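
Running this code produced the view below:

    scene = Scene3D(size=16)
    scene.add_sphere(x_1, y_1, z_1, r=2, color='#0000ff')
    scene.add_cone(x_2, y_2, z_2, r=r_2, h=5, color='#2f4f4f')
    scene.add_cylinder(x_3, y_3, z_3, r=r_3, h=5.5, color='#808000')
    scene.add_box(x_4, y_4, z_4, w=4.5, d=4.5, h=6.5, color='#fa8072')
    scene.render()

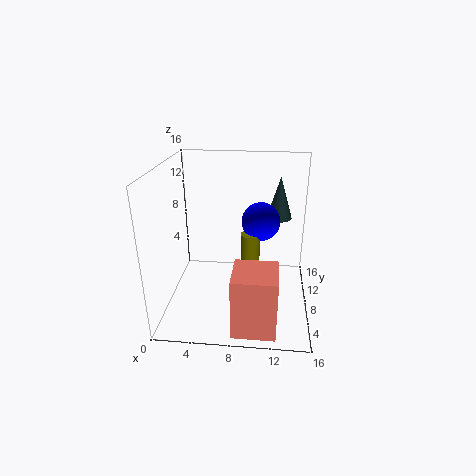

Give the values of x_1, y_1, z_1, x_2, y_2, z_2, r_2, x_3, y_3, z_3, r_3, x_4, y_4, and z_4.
x_1 = 10.5; y_1 = 7; z_1 = 10.5; x_2 = 12.5; y_2 = 12; z_2 = 9; r_2 = 1.5; x_3 = 9.5; y_3 = 6; z_3 = 4; r_3 = 1; x_4 = 8; y_4 = 0.5; z_4 = 0.5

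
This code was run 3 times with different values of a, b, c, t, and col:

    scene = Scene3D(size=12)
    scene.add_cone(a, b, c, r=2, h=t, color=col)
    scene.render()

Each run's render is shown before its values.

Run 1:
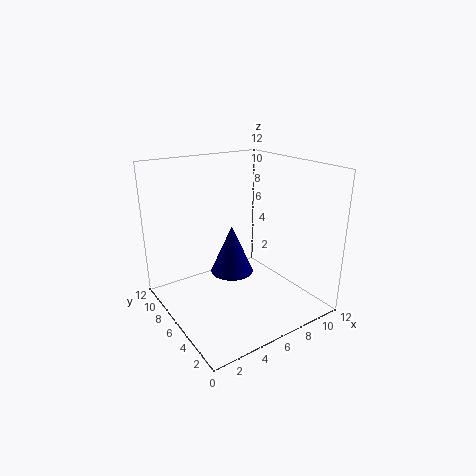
a = 7, b = 8.5, c = 1.5, t = 4.5, col = 'navy'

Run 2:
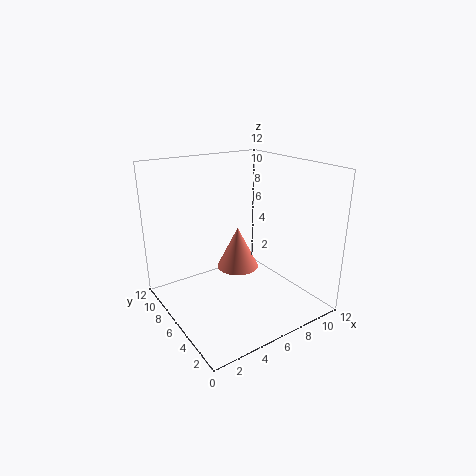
a = 8, b = 9, c = 1.5, t = 4, col = 'salmon'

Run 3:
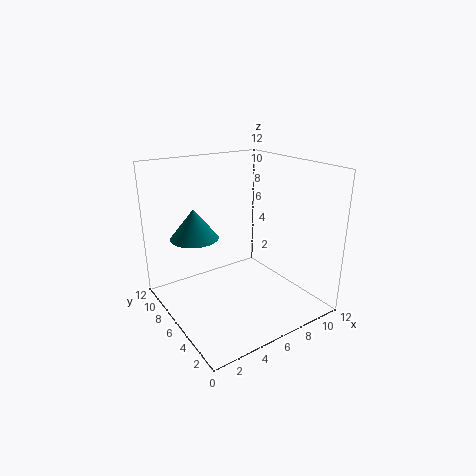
a = 3, b = 8, c = 6, t = 2.5, col = 'teal'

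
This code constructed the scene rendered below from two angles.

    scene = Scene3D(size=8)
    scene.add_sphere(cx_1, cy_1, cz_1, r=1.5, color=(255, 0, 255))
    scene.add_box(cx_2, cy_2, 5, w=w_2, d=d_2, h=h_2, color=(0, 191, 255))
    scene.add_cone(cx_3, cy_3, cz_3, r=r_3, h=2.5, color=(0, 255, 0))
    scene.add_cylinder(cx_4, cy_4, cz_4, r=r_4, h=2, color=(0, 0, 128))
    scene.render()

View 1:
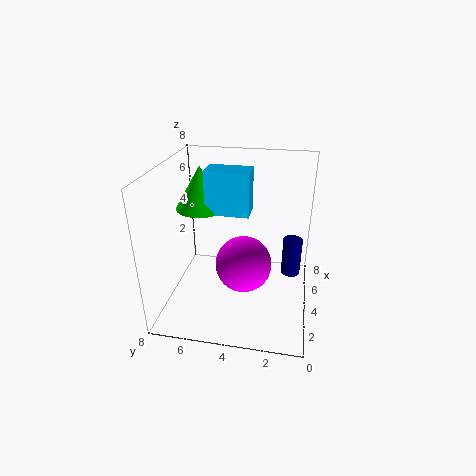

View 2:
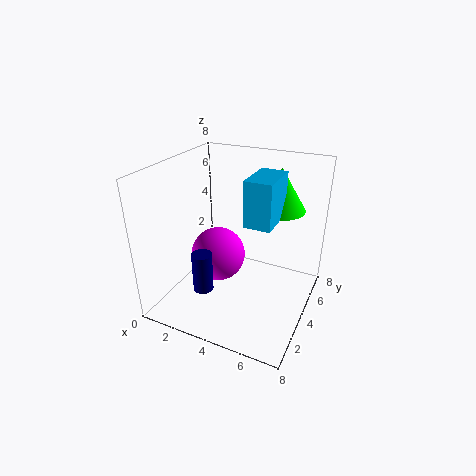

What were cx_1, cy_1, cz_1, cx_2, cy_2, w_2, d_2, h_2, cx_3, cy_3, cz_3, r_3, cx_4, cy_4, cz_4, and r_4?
cx_1 = 3, cy_1 = 3.5, cz_1 = 3, cx_2 = 4.5, cy_2 = 3.5, w_2 = 1.5, d_2 = 2.5, h_2 = 2.5, cx_3 = 5.5, cy_3 = 6.5, cz_3 = 5, r_3 = 1.5, cx_4 = 3.5, cy_4 = 1, cz_4 = 2.5, r_4 = 0.5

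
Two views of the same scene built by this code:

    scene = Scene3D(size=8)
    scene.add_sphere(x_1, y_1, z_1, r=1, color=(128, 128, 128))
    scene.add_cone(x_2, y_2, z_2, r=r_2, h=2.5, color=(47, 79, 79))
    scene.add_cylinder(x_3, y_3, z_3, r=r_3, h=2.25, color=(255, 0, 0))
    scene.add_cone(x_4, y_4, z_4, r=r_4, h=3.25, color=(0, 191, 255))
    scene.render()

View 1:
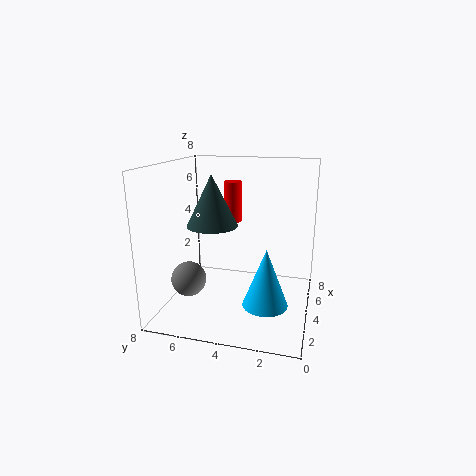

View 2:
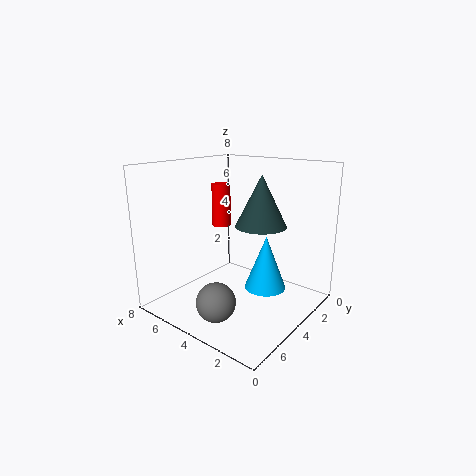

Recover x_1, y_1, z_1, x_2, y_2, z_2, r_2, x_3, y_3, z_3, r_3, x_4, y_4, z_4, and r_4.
x_1 = 3.25
y_1 = 6.75
z_1 = 1.5
x_2 = 2
y_2 = 4.75
z_2 = 5.25
r_2 = 1.25
x_3 = 4.75
y_3 = 4.5
z_3 = 4.75
r_3 = 0.5
x_4 = 3.25
y_4 = 2.25
z_4 = 0.5
r_4 = 1.25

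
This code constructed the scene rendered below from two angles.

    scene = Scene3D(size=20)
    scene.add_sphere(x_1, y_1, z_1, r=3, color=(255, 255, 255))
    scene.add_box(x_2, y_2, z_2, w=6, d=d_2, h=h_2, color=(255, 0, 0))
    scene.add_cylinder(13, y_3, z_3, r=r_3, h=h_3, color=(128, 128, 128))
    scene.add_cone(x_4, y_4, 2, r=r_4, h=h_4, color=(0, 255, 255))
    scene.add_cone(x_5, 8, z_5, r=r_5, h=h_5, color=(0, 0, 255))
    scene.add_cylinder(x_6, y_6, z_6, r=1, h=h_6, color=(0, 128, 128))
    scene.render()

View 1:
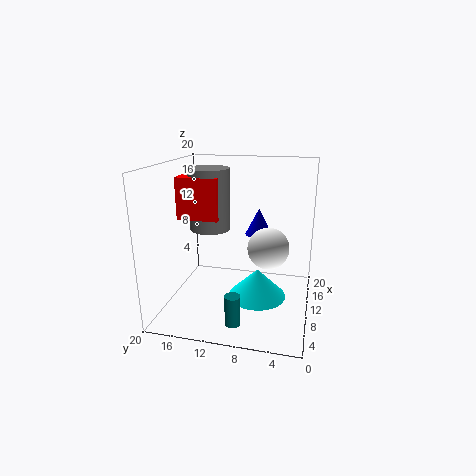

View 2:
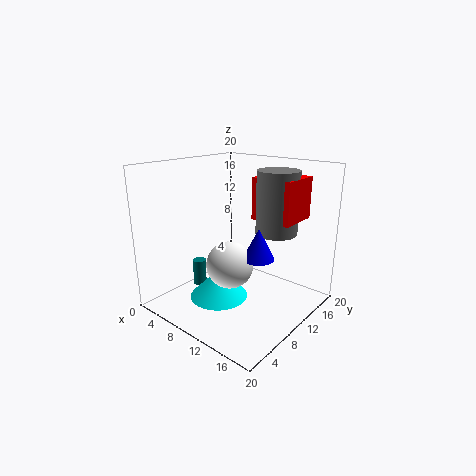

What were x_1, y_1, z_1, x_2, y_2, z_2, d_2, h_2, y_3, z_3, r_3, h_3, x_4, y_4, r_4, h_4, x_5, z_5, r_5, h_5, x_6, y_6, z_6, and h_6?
x_1 = 12; y_1 = 6; z_1 = 8; x_2 = 10; y_2 = 13; z_2 = 12; d_2 = 6; h_2 = 6; y_3 = 15; z_3 = 10; r_3 = 3; h_3 = 9; x_4 = 9; y_4 = 7; r_4 = 4; h_4 = 4; x_5 = 15; z_5 = 9; r_5 = 2; h_5 = 4; x_6 = 3; y_6 = 9; z_6 = 1; h_6 = 4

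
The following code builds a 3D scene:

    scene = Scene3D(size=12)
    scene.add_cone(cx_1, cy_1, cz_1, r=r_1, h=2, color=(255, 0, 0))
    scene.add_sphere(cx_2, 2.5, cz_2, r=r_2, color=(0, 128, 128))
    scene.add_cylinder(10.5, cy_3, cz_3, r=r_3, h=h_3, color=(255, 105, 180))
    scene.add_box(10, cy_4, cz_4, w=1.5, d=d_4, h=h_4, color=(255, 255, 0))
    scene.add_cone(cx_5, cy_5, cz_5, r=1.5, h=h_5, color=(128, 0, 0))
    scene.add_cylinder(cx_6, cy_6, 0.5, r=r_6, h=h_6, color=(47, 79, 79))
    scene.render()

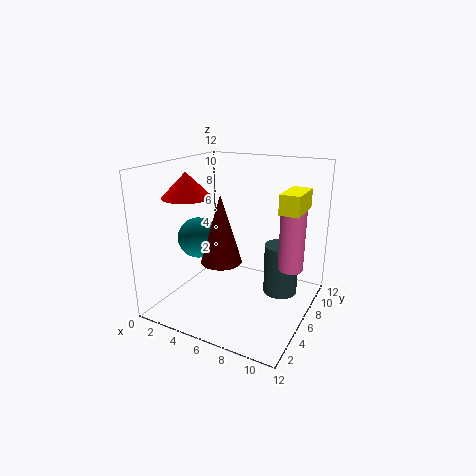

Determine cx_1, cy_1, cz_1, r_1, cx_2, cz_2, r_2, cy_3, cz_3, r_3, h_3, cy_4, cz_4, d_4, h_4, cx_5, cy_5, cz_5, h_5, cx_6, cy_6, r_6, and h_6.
cx_1 = 2.5; cy_1 = 4; cz_1 = 9.5; r_1 = 2; cx_2 = 4.5; cz_2 = 7; r_2 = 1.5; cy_3 = 6.5; cz_3 = 4; r_3 = 1; h_3 = 5.5; cy_4 = 4.5; cz_4 = 9; d_4 = 3; h_4 = 1.5; cx_5 = 6.5; cy_5 = 2.5; cz_5 = 5.5; h_5 = 5; cx_6 = 9; cy_6 = 8.5; r_6 = 1.5; h_6 = 4.5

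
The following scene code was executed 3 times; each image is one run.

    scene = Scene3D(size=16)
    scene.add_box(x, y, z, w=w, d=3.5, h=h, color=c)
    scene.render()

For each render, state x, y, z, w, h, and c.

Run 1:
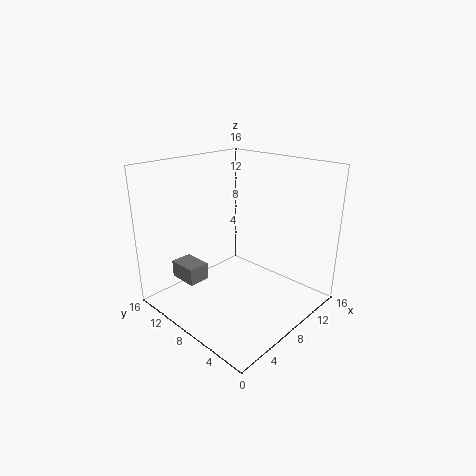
x = 3.5, y = 11, z = 2.5, w = 2.5, h = 2, c = 'gray'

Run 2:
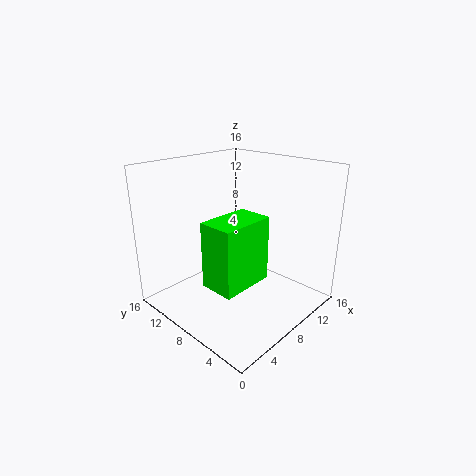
x = 1.5, y = 3, z = 5.5, w = 5.5, h = 6.5, c = 'lime'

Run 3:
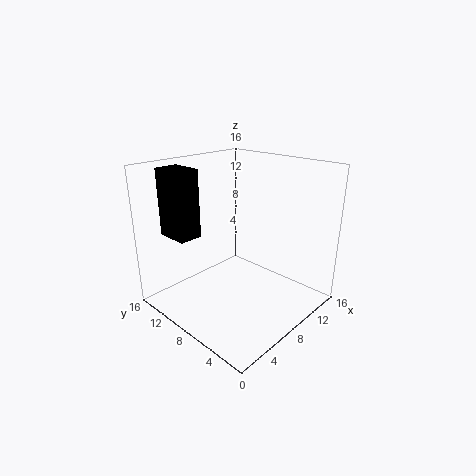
x = 1.5, y = 9.5, z = 9, w = 2.5, h = 7, c = 'black'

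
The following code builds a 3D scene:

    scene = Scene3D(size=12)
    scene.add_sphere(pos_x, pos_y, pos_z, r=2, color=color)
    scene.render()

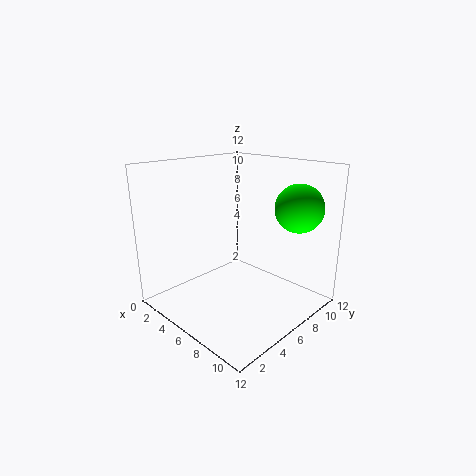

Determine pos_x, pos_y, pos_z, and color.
pos_x = 9.5, pos_y = 9.5, pos_z = 8.5, color = 'lime'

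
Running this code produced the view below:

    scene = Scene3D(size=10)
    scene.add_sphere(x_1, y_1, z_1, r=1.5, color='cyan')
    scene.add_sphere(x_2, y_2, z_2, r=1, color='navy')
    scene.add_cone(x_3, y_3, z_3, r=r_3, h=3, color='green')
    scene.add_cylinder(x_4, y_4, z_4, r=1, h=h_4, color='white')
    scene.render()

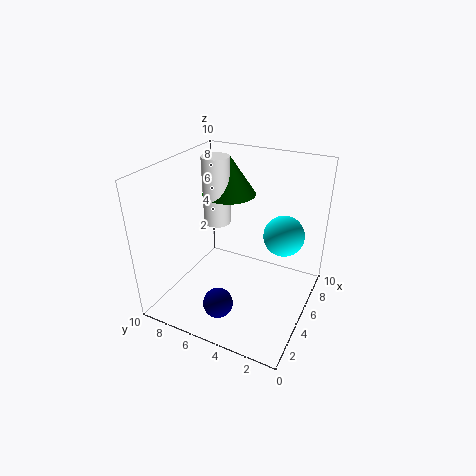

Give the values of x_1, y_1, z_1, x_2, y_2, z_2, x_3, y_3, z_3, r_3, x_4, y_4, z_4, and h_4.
x_1 = 7.5, y_1 = 2.5, z_1 = 4.5, x_2 = 2, y_2 = 5, z_2 = 1.5, x_3 = 7.5, y_3 = 7, z_3 = 7, r_3 = 2, x_4 = 6.5, y_4 = 7.5, z_4 = 5, h_4 = 5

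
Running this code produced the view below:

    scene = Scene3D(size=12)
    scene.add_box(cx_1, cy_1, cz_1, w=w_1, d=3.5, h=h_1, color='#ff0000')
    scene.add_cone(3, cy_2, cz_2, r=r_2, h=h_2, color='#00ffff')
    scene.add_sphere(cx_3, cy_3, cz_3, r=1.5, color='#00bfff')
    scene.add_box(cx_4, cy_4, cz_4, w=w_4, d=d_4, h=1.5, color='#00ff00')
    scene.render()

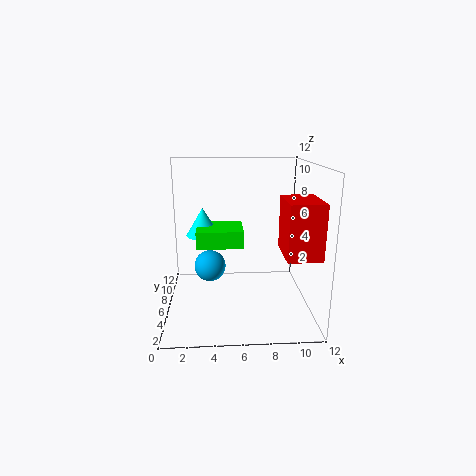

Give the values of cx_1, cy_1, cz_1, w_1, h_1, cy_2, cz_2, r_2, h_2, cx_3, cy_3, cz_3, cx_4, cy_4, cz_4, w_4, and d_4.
cx_1 = 9
cy_1 = 0.5
cz_1 = 6
w_1 = 2.5
h_1 = 4
cy_2 = 8.5
cz_2 = 5.5
r_2 = 1.5
h_2 = 2.5
cx_3 = 3.5
cy_3 = 9.5
cz_3 = 2
cx_4 = 2.5
cy_4 = 6
cz_4 = 5
w_4 = 4
d_4 = 3.5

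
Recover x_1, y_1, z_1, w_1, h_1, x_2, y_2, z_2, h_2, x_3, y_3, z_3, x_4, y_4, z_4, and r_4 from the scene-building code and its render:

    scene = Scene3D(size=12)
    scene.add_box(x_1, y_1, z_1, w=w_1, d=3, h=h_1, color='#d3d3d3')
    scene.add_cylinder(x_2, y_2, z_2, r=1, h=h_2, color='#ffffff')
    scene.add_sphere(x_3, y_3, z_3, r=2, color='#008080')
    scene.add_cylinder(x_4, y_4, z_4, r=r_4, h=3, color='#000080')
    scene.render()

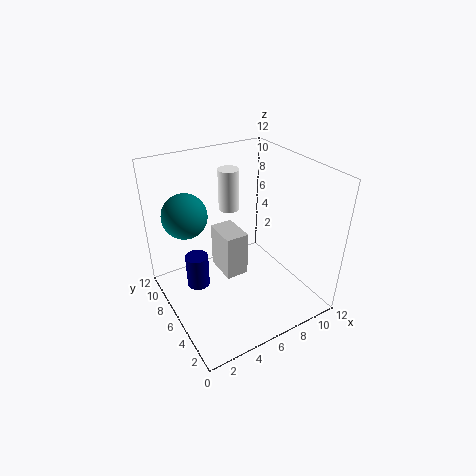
x_1 = 5
y_1 = 6
z_1 = 2
w_1 = 2
h_1 = 4
x_2 = 8
y_2 = 11
z_2 = 6
h_2 = 4
x_3 = 3
y_3 = 10
z_3 = 7
x_4 = 3
y_4 = 8
z_4 = 1
r_4 = 1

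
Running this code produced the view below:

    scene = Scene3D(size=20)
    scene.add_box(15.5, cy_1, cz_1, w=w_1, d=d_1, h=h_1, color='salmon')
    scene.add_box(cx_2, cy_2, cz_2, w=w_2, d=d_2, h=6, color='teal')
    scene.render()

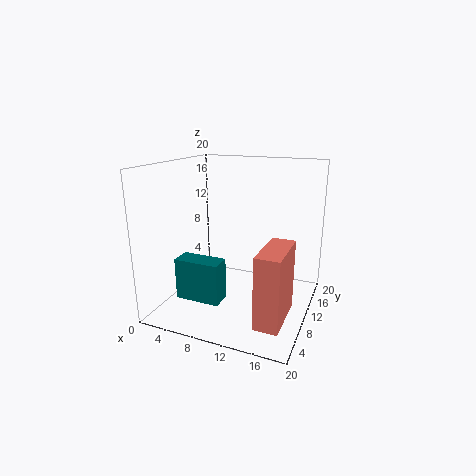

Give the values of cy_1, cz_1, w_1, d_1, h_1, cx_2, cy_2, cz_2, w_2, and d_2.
cy_1 = 1
cz_1 = 2.5
w_1 = 3
d_1 = 7
h_1 = 9
cx_2 = 2
cy_2 = 6
cz_2 = 1
w_2 = 6.5
d_2 = 3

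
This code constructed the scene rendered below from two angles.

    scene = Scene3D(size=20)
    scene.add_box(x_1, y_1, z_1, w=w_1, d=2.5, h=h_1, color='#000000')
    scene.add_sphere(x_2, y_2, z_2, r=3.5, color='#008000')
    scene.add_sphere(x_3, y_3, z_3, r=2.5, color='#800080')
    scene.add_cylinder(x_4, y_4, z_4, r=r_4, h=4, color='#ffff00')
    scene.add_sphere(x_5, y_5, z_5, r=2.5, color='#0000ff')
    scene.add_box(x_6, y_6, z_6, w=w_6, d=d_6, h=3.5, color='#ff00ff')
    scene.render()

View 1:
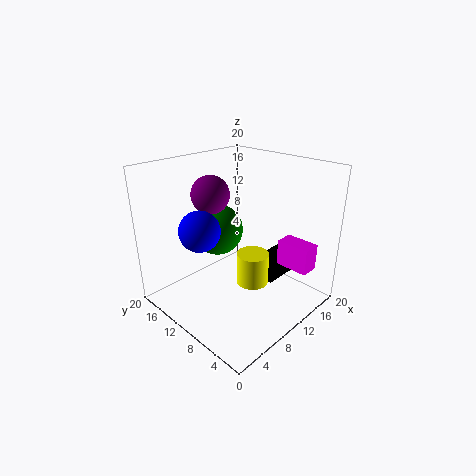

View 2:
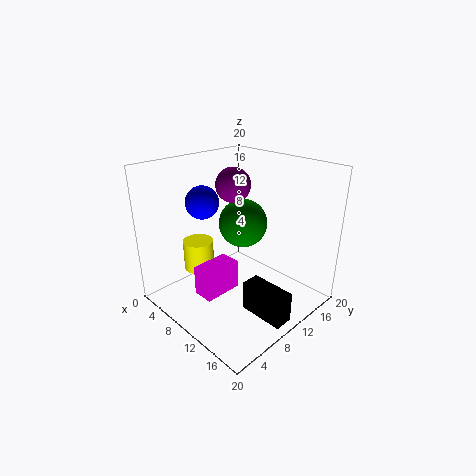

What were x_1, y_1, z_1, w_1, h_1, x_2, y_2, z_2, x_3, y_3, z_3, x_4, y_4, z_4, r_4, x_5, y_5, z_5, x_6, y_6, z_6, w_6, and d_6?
x_1 = 14, y_1 = 7, z_1 = 2, w_1 = 6, h_1 = 4, x_2 = 8.5, y_2 = 12.5, z_2 = 11, x_3 = 7, y_3 = 12, z_3 = 16.5, x_4 = 7.5, y_4 = 5, z_4 = 6.5, r_4 = 2, x_5 = 3, y_5 = 9.5, z_5 = 13.5, x_6 = 12.5, y_6 = 0.5, z_6 = 7, w_6 = 2.5, d_6 = 4.5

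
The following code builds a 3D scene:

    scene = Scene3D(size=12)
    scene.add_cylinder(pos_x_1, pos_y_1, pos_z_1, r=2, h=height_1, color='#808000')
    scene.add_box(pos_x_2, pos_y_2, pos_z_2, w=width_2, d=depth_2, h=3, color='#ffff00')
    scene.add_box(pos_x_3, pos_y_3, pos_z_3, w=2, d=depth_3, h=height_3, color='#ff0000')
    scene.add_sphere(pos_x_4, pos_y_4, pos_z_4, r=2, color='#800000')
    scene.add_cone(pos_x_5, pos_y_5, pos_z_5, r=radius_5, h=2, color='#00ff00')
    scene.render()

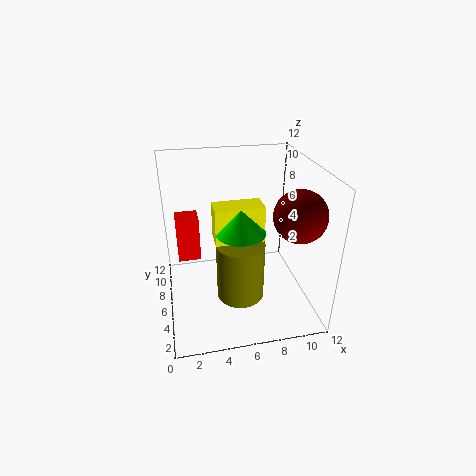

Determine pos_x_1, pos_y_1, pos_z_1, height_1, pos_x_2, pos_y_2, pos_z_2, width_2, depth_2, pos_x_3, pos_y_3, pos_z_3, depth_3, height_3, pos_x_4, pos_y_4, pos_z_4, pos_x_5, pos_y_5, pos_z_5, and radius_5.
pos_x_1 = 6
pos_y_1 = 5
pos_z_1 = 1
height_1 = 5
pos_x_2 = 4
pos_y_2 = 5
pos_z_2 = 6
width_2 = 4
depth_2 = 2
pos_x_3 = 1
pos_y_3 = 8
pos_z_3 = 3
depth_3 = 2
height_3 = 4
pos_x_4 = 10
pos_y_4 = 3
pos_z_4 = 9
pos_x_5 = 6
pos_y_5 = 5
pos_z_5 = 7
radius_5 = 2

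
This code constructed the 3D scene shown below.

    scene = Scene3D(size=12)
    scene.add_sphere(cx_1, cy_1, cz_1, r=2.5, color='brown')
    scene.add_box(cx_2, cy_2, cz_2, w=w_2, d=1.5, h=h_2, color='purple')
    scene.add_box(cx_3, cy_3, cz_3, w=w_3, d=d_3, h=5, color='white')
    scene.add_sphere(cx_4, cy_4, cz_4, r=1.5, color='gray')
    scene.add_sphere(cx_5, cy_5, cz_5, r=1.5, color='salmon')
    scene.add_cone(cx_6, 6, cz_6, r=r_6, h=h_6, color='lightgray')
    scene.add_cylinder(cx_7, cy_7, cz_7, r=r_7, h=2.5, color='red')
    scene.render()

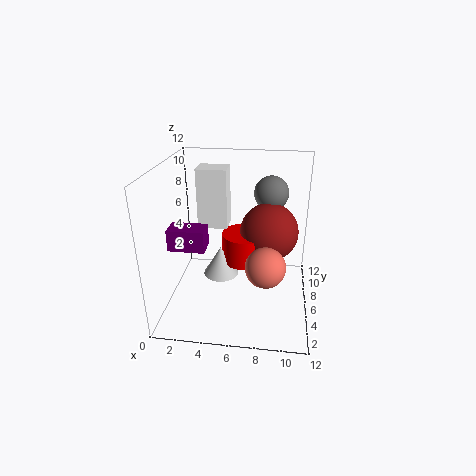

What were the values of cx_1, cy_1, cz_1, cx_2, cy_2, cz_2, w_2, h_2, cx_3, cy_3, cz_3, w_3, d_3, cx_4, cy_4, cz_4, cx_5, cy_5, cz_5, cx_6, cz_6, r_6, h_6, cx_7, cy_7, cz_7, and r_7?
cx_1 = 8.5, cy_1 = 7.5, cz_1 = 6, cx_2 = 2, cy_2 = 0.5, cz_2 = 7.5, w_2 = 2.5, h_2 = 1.5, cx_3 = 2.5, cy_3 = 6.5, cz_3 = 6.5, w_3 = 2.5, d_3 = 2, cx_4 = 8.5, cy_4 = 9, cz_4 = 9, cx_5 = 8.5, cy_5 = 2.5, cz_5 = 5.5, cx_6 = 4.5, cz_6 = 2.5, r_6 = 1.5, h_6 = 2.5, cx_7 = 6.5, cy_7 = 7, cz_7 = 3.5, r_7 = 2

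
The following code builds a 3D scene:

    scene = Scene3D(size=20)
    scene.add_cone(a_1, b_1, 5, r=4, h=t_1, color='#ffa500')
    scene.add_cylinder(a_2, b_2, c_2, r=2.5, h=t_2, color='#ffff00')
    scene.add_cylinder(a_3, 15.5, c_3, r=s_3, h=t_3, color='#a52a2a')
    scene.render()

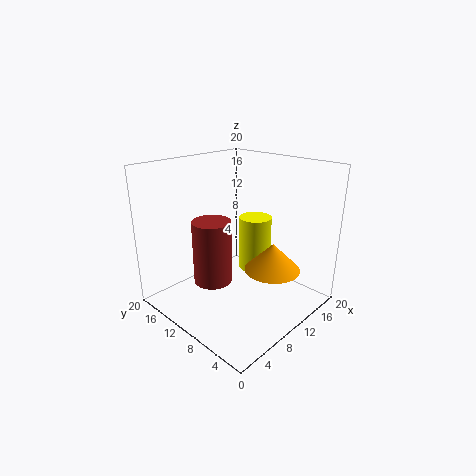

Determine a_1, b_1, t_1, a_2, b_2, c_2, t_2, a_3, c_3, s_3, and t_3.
a_1 = 13.5; b_1 = 6.5; t_1 = 4; a_2 = 16; b_2 = 12; c_2 = 2.5; t_2 = 8.5; a_3 = 10; c_3 = 1; s_3 = 3; t_3 = 10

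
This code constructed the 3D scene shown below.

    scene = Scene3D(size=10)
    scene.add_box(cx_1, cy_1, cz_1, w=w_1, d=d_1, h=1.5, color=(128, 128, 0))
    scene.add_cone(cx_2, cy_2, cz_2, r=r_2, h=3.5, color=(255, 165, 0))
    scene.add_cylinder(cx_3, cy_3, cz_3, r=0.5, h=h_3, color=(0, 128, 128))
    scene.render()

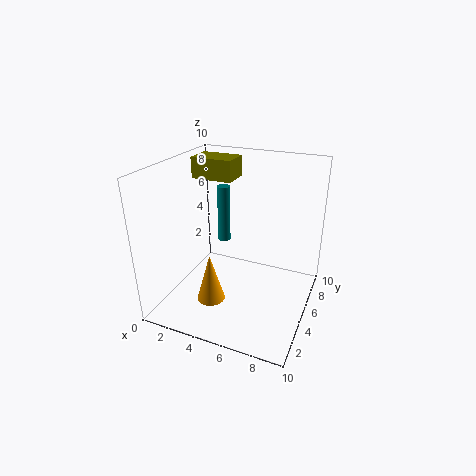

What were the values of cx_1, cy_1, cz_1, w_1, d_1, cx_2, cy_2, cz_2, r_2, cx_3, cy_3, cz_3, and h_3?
cx_1 = 1, cy_1 = 6, cz_1 = 8.5, w_1 = 3, d_1 = 2, cx_2 = 3.5, cy_2 = 3.5, cz_2 = 0.5, r_2 = 1, cx_3 = 2.5, cy_3 = 8, cz_3 = 3, h_3 = 4.5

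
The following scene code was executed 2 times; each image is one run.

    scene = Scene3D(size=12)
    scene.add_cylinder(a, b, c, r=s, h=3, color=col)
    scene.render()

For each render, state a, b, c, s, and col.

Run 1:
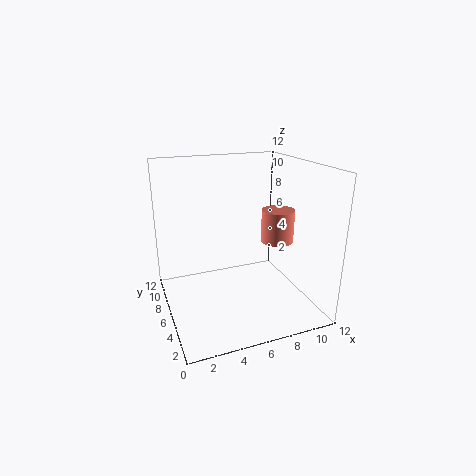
a = 10.5, b = 7.5, c = 4.5, s = 1.5, col = 'salmon'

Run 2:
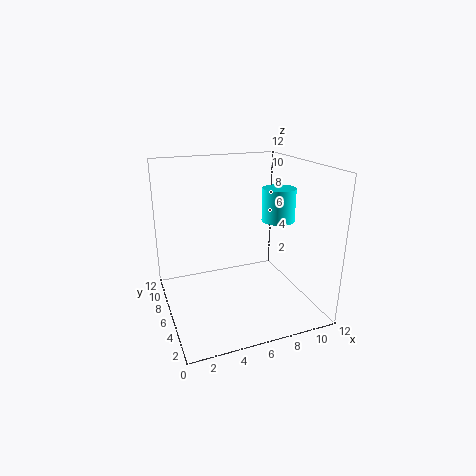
a = 10.5, b = 7.5, c = 6.5, s = 1.5, col = 'cyan'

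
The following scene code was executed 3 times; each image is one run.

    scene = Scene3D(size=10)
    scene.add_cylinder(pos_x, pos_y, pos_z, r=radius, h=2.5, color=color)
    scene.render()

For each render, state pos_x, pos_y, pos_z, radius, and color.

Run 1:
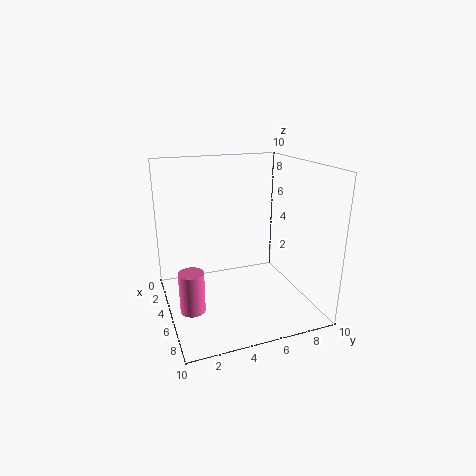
pos_x = 8
pos_y = 1
pos_z = 2
radius = 0.75
color = 'hotpink'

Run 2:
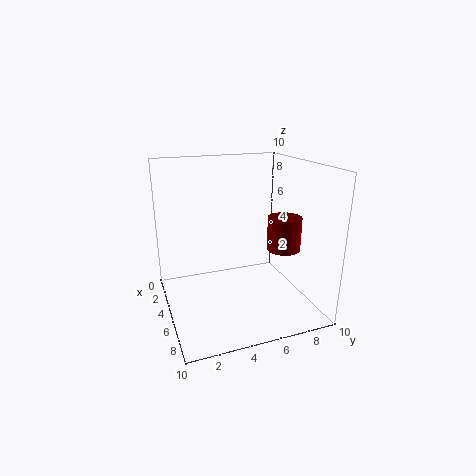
pos_x = 4.75
pos_y = 8.75
pos_z = 3.5
radius = 1.25
color = 'maroon'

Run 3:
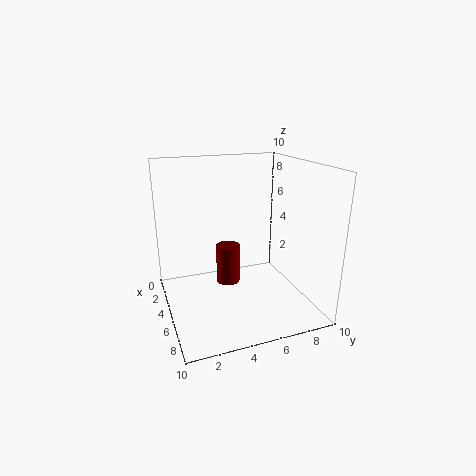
pos_x = 6.5
pos_y = 3.75
pos_z = 2.75
radius = 0.75
color = 'maroon'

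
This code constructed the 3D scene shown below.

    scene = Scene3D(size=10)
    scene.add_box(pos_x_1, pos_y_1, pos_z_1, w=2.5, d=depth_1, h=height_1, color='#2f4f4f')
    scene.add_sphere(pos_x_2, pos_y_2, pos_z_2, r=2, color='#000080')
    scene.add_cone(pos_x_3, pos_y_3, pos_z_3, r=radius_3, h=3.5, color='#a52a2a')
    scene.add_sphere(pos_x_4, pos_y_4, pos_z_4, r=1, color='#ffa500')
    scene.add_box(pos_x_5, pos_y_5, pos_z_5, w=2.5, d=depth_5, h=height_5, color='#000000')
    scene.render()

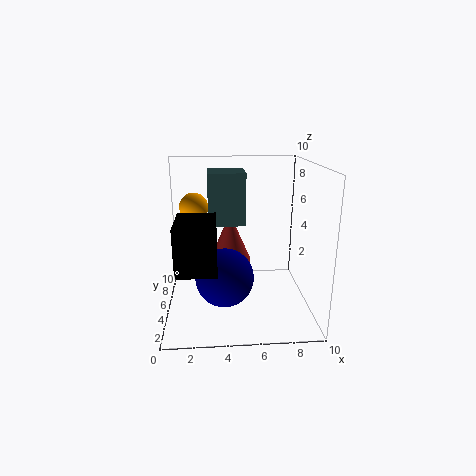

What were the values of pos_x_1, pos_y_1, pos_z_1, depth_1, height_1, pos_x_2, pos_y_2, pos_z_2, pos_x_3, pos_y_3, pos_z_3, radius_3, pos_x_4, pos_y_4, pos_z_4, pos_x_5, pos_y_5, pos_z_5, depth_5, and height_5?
pos_x_1 = 3
pos_y_1 = 4.5
pos_z_1 = 6
depth_1 = 2.5
height_1 = 3.5
pos_x_2 = 4
pos_y_2 = 4
pos_z_2 = 2.5
pos_x_3 = 4.5
pos_y_3 = 6
pos_z_3 = 3
radius_3 = 1.5
pos_x_4 = 2
pos_y_4 = 6
pos_z_4 = 7
pos_x_5 = 1
pos_y_5 = 1
pos_z_5 = 4
depth_5 = 3.5
height_5 = 3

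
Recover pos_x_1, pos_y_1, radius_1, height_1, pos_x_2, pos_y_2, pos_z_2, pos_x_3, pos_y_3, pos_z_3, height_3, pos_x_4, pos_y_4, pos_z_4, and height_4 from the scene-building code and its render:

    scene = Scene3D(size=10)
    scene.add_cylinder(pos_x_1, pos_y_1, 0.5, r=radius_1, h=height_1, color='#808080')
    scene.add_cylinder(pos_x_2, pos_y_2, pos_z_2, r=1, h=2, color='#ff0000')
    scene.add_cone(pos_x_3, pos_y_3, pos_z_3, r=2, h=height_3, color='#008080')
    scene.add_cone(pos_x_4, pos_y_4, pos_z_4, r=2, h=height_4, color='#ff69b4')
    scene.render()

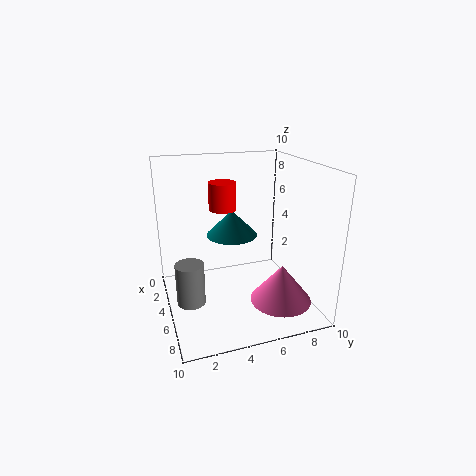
pos_x_1 = 5; pos_y_1 = 1.5; radius_1 = 1; height_1 = 3; pos_x_2 = 3; pos_y_2 = 4.5; pos_z_2 = 6.5; pos_x_3 = 2; pos_y_3 = 5.5; pos_z_3 = 4; height_3 = 2; pos_x_4 = 8; pos_y_4 = 7; pos_z_4 = 1.5; height_4 = 2.5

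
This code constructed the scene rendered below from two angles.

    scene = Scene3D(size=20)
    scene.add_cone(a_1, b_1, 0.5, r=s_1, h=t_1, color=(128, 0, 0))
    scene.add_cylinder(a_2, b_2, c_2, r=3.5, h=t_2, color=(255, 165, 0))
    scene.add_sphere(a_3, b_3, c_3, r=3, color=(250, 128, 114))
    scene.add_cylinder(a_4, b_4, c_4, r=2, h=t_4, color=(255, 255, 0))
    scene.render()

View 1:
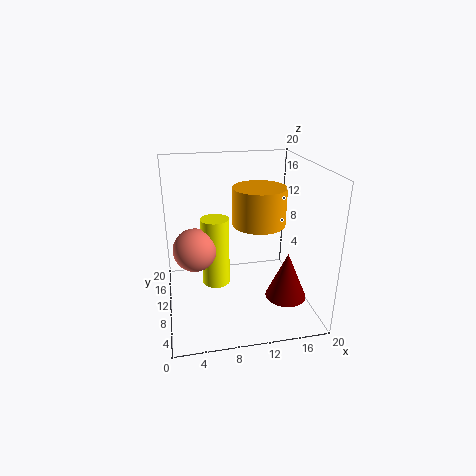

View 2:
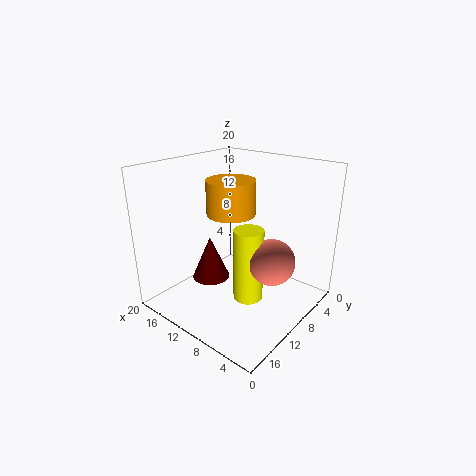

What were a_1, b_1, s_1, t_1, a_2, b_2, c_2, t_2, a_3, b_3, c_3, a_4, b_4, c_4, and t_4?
a_1 = 17
b_1 = 8.5
s_1 = 3
t_1 = 7
a_2 = 12.5
b_2 = 8.5
c_2 = 12.5
t_2 = 5
a_3 = 4
b_3 = 10.5
c_3 = 8.5
a_4 = 7
b_4 = 11.5
c_4 = 2.5
t_4 = 10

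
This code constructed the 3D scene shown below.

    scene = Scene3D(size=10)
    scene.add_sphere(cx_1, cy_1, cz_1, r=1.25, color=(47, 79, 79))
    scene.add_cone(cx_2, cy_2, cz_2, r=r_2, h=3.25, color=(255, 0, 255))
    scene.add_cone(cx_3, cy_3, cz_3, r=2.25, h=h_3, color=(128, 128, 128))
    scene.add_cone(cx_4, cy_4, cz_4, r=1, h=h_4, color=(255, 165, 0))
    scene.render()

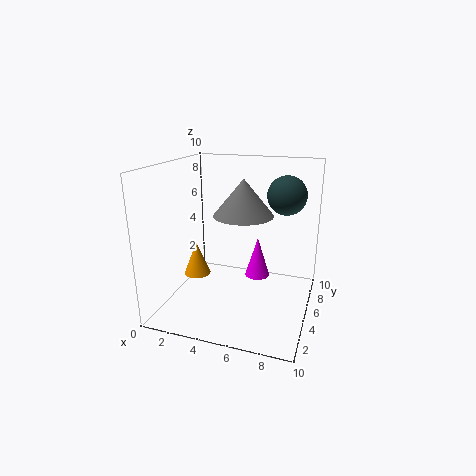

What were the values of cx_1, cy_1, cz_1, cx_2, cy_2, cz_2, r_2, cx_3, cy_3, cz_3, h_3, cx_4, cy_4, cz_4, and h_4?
cx_1 = 8.25, cy_1 = 5, cz_1 = 8.25, cx_2 = 5.5, cy_2 = 8.5, cz_2 = 0.5, r_2 = 1, cx_3 = 4.75, cy_3 = 7, cz_3 = 6, h_3 = 2.75, cx_4 = 1.5, cy_4 = 5.5, cz_4 = 1.5, h_4 = 2.5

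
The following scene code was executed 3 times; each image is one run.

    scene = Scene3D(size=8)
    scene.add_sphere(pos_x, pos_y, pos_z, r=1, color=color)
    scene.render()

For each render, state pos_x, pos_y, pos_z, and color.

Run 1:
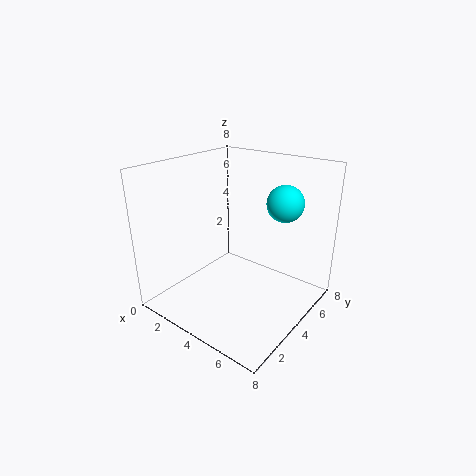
pos_x = 6
pos_y = 5.5
pos_z = 6
color = 'cyan'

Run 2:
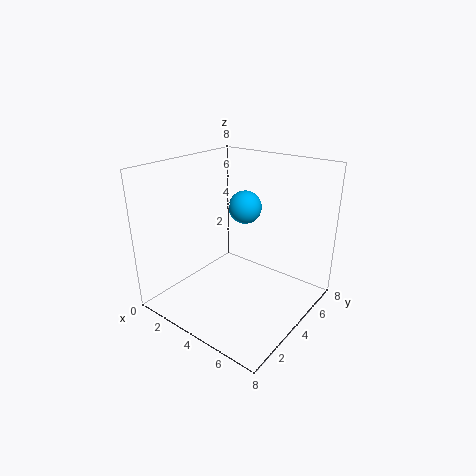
pos_x = 3
pos_y = 6
pos_z = 5
color = 'deepskyblue'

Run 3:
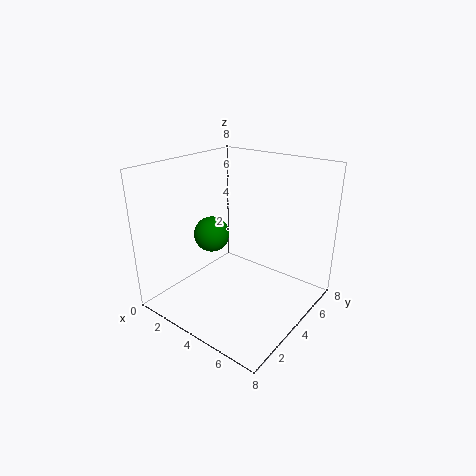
pos_x = 2.5
pos_y = 3.5
pos_z = 4
color = 'green'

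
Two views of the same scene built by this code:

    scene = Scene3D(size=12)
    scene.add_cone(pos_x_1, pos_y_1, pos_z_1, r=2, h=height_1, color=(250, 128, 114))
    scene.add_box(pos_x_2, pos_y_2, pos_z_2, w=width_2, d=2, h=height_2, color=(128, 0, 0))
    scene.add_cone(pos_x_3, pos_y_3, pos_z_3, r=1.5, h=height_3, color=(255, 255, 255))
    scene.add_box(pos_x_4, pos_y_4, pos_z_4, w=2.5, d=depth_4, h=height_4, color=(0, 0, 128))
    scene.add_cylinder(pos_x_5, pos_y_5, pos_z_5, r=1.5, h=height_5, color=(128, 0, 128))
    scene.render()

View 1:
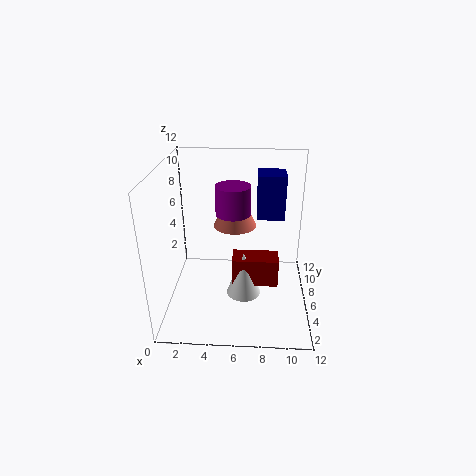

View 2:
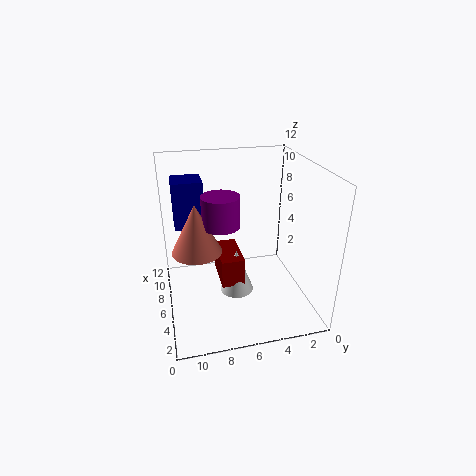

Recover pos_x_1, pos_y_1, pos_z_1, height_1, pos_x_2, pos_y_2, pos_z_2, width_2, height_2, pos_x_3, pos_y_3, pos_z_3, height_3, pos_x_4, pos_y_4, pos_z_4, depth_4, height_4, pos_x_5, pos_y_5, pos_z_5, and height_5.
pos_x_1 = 5.5
pos_y_1 = 9.5
pos_z_1 = 5.5
height_1 = 4
pos_x_2 = 5.5
pos_y_2 = 5.5
pos_z_2 = 1.5
width_2 = 4
height_2 = 2.5
pos_x_3 = 6.5
pos_y_3 = 6
pos_z_3 = 0.5
height_3 = 4
pos_x_4 = 7.5
pos_y_4 = 8.5
pos_z_4 = 6.5
depth_4 = 2.5
height_4 = 4
pos_x_5 = 5.5
pos_y_5 = 7.5
pos_z_5 = 7.5
height_5 = 2.5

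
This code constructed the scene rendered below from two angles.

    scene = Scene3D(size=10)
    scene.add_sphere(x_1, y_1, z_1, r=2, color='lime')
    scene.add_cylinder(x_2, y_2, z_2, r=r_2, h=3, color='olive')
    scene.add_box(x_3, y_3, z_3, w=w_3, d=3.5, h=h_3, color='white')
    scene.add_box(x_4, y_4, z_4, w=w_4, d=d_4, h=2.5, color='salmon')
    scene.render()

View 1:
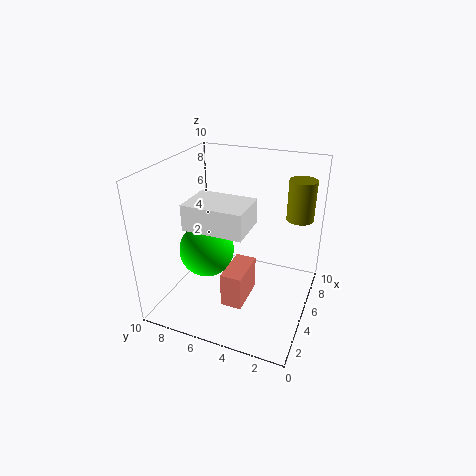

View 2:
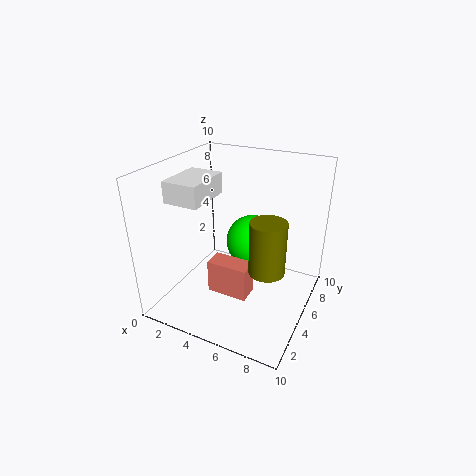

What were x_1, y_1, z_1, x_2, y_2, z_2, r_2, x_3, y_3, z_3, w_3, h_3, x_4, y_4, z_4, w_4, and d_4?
x_1 = 5, y_1 = 7.5, z_1 = 3.5, x_2 = 8.5, y_2 = 1.5, z_2 = 5.5, r_2 = 1, x_3 = 0.5, y_3 = 3, z_3 = 7.5, w_3 = 2.5, h_3 = 1.5, x_4 = 3, y_4 = 4, z_4 = 0.5, w_4 = 3, d_4 = 1.5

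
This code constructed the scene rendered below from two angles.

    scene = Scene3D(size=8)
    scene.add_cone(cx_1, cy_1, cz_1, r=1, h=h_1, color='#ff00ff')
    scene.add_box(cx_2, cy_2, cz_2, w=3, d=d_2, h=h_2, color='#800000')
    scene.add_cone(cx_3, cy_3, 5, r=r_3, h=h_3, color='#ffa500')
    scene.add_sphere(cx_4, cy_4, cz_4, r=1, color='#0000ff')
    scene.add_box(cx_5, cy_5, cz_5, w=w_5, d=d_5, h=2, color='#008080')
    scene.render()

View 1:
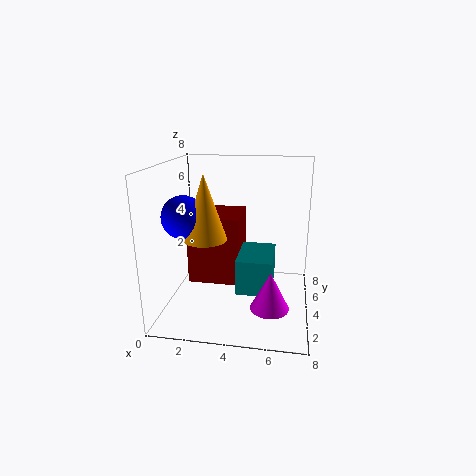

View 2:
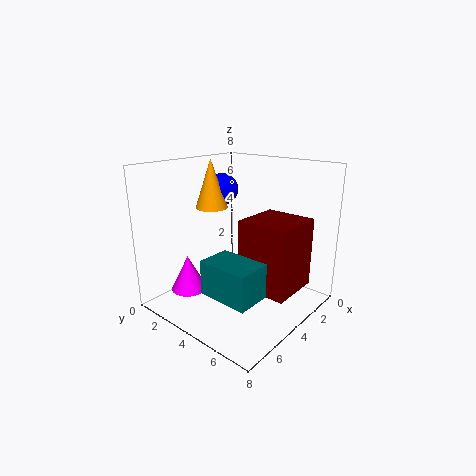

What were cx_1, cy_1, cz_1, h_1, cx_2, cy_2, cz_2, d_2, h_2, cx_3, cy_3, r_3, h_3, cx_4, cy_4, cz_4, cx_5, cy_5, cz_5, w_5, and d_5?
cx_1 = 6, cy_1 = 2, cz_1 = 1, h_1 = 2, cx_2 = 1, cy_2 = 4, cz_2 = 1, d_2 = 3, h_2 = 4, cx_3 = 3, cy_3 = 1, r_3 = 1, h_3 = 3, cx_4 = 2, cy_4 = 1, cz_4 = 6, cx_5 = 4, cy_5 = 3, cz_5 = 1, w_5 = 2, d_5 = 3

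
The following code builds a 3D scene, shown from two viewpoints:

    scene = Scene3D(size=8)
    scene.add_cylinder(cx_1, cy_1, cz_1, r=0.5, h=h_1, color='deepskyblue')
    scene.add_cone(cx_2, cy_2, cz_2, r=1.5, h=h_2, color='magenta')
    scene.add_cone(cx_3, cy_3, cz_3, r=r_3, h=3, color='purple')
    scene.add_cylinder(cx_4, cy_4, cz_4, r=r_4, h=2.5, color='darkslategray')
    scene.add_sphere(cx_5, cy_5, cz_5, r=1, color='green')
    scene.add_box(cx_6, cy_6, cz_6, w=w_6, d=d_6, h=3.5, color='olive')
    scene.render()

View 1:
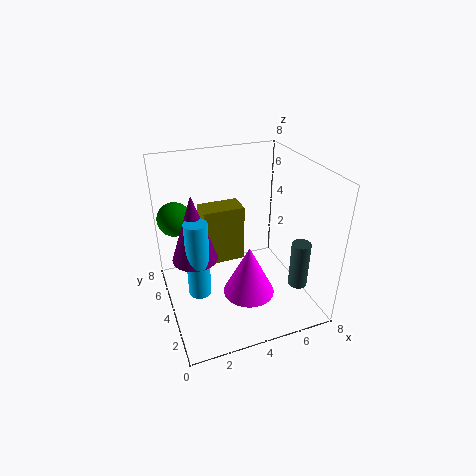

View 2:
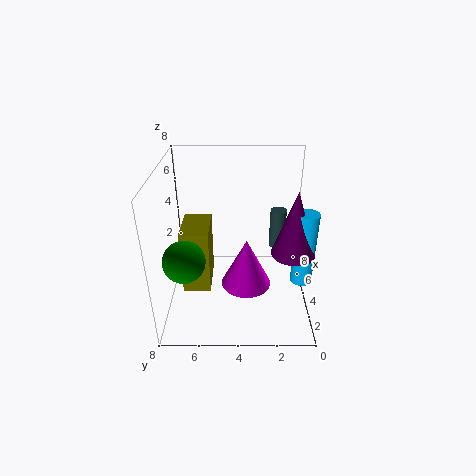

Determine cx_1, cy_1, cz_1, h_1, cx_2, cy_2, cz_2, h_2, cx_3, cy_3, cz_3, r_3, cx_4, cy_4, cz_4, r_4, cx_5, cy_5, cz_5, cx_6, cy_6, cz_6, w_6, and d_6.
cx_1 = 1
cy_1 = 1
cz_1 = 3.5
h_1 = 3.5
cx_2 = 4.5
cy_2 = 3.5
cz_2 = 0.5
h_2 = 3
cx_3 = 1
cy_3 = 1.5
cz_3 = 5
r_3 = 1
cx_4 = 6.5
cy_4 = 1.5
cz_4 = 2
r_4 = 0.5
cx_5 = 1
cy_5 = 6.5
cz_5 = 4.5
cx_6 = 2.5
cy_6 = 5.5
cz_6 = 1.5
w_6 = 2.5
d_6 = 1.5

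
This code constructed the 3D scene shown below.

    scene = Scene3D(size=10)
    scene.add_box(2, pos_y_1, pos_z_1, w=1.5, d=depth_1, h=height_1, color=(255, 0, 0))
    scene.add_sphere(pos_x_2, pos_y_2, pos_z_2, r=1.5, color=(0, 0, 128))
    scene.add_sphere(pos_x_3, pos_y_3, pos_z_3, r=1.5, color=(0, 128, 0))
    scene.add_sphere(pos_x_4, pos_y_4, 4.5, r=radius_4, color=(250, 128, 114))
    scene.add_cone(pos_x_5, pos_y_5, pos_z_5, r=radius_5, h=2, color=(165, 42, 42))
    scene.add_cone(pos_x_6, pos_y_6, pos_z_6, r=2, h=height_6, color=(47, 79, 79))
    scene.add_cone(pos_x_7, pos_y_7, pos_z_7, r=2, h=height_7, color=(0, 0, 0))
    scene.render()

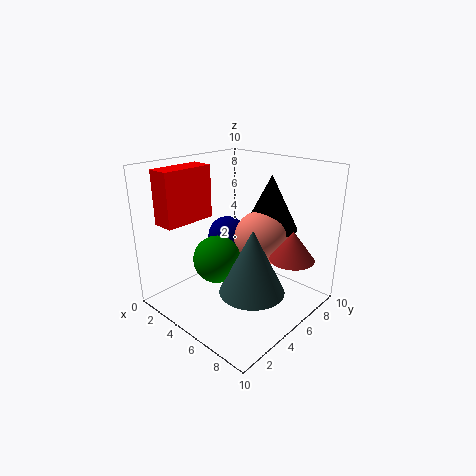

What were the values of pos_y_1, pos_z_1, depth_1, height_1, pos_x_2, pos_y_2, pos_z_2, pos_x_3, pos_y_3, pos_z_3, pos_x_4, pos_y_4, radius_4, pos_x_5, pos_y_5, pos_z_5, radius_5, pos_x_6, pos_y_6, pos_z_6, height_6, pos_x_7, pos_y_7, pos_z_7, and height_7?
pos_y_1 = 0.5
pos_z_1 = 6.5
depth_1 = 3.5
height_1 = 3.5
pos_x_2 = 2.5
pos_y_2 = 6.5
pos_z_2 = 4
pos_x_3 = 5.5
pos_y_3 = 2.5
pos_z_3 = 4.5
pos_x_4 = 5.5
pos_y_4 = 7
radius_4 = 2
pos_x_5 = 8.5
pos_y_5 = 6.5
pos_z_5 = 4
radius_5 = 1.5
pos_x_6 = 8
pos_y_6 = 3
pos_z_6 = 3
height_6 = 4
pos_x_7 = 5.5
pos_y_7 = 8
pos_z_7 = 5
height_7 = 4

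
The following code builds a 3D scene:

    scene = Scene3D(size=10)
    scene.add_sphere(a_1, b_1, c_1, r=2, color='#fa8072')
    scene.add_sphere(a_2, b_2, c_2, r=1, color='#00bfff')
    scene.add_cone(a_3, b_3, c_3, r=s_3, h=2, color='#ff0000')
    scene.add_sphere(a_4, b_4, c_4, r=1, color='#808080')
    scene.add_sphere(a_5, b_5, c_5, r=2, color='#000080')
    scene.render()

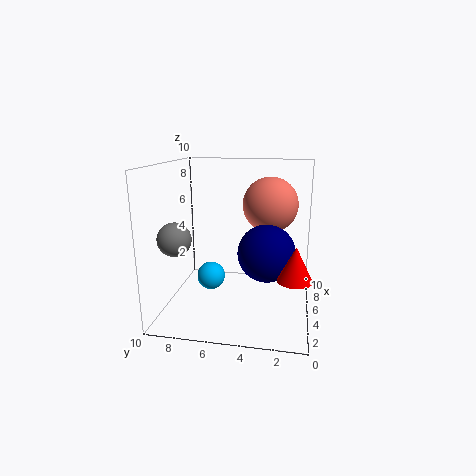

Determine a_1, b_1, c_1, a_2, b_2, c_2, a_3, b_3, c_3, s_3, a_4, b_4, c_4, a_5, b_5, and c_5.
a_1 = 7
b_1 = 3
c_1 = 7
a_2 = 5
b_2 = 7
c_2 = 2
a_3 = 1
b_3 = 1
c_3 = 4
s_3 = 1
a_4 = 1
b_4 = 8
c_4 = 6
a_5 = 5
b_5 = 3
c_5 = 4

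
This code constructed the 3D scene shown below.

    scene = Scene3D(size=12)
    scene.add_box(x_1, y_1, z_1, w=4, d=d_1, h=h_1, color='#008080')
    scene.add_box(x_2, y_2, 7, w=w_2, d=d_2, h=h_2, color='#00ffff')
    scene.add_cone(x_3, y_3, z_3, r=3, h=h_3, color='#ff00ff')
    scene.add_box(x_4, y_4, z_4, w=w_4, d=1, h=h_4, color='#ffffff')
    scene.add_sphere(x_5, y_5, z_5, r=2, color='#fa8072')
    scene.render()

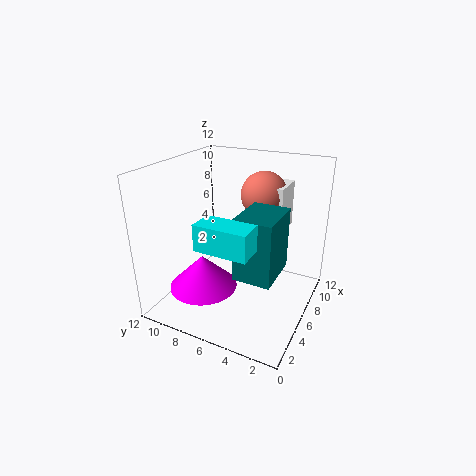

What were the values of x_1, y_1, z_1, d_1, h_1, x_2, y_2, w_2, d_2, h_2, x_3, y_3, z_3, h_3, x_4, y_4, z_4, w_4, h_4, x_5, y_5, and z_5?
x_1 = 3
y_1 = 2
z_1 = 4
d_1 = 3
h_1 = 5
x_2 = 1
y_2 = 3
w_2 = 2
d_2 = 4
h_2 = 2
x_3 = 5
y_3 = 9
z_3 = 1
h_3 = 3
x_4 = 8
y_4 = 3
z_4 = 6
w_4 = 3
h_4 = 4
x_5 = 9
y_5 = 5
z_5 = 9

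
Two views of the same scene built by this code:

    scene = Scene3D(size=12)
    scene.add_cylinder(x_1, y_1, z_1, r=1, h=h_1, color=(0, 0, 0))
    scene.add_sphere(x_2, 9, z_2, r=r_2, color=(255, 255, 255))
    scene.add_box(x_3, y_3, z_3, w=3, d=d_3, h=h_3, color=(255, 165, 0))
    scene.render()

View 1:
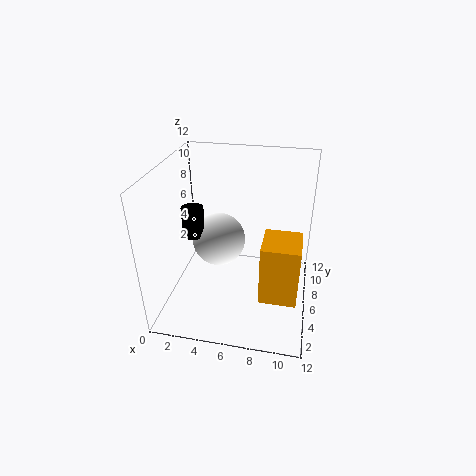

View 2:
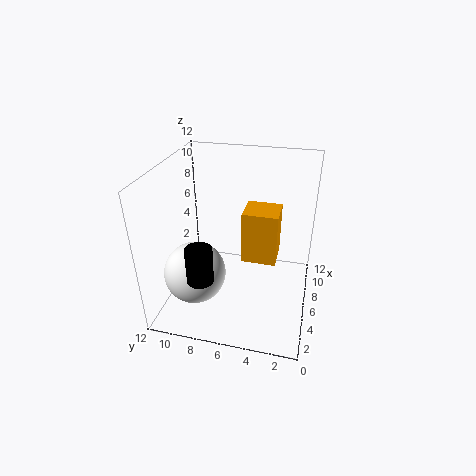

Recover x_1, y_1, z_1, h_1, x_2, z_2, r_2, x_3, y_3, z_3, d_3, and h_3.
x_1 = 1.5
y_1 = 7.75
z_1 = 4.75
h_1 = 2.75
x_2 = 3.5
z_2 = 3.75
r_2 = 2.5
x_3 = 8.25
y_3 = 3
z_3 = 2
d_3 = 3.25
h_3 = 5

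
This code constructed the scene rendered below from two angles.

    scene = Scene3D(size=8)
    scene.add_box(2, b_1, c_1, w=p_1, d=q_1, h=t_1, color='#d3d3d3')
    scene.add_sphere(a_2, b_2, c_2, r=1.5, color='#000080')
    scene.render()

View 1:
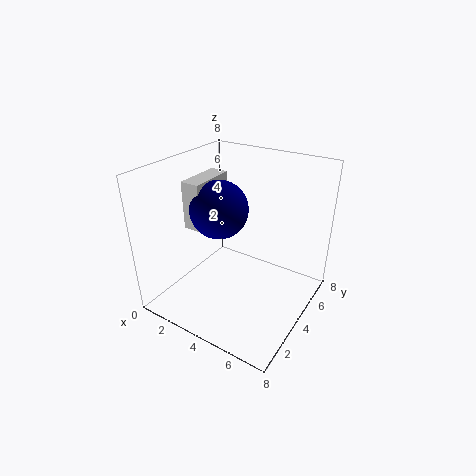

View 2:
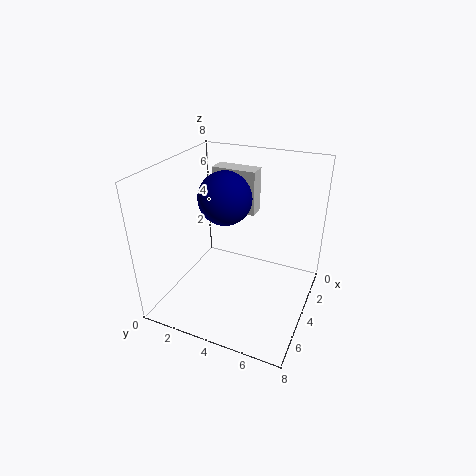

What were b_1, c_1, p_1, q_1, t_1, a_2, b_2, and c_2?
b_1 = 2, c_1 = 5, p_1 = 1, q_1 = 2.5, t_1 = 2.5, a_2 = 3.5, b_2 = 3, c_2 = 6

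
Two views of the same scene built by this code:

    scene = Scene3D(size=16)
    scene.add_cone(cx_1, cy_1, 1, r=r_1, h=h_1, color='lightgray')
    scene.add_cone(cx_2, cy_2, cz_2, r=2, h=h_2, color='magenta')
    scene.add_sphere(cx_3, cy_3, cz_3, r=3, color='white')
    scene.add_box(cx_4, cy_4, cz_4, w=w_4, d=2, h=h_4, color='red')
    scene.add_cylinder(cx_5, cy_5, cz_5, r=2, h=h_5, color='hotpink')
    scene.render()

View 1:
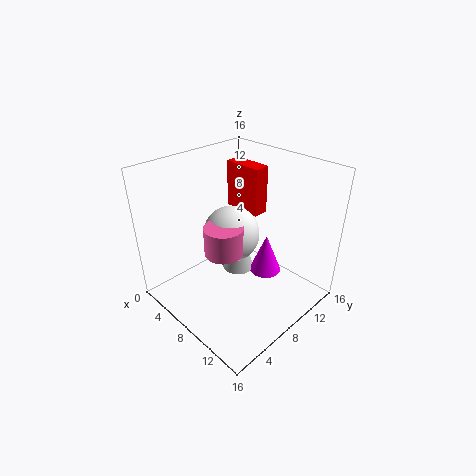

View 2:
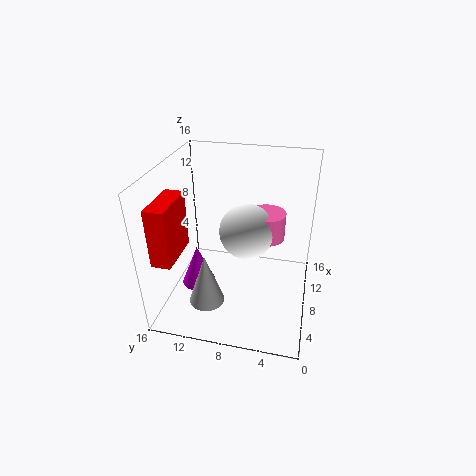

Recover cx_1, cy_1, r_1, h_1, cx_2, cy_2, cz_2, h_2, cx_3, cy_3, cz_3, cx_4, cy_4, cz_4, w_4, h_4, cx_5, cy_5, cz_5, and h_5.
cx_1 = 5
cy_1 = 11
r_1 = 2
h_1 = 6
cx_2 = 8
cy_2 = 13
cz_2 = 1
h_2 = 5
cx_3 = 8
cy_3 = 7
cz_3 = 9
cx_4 = 1
cy_4 = 13
cz_4 = 8
w_4 = 5
h_4 = 6
cx_5 = 9
cy_5 = 5
cz_5 = 8
h_5 = 3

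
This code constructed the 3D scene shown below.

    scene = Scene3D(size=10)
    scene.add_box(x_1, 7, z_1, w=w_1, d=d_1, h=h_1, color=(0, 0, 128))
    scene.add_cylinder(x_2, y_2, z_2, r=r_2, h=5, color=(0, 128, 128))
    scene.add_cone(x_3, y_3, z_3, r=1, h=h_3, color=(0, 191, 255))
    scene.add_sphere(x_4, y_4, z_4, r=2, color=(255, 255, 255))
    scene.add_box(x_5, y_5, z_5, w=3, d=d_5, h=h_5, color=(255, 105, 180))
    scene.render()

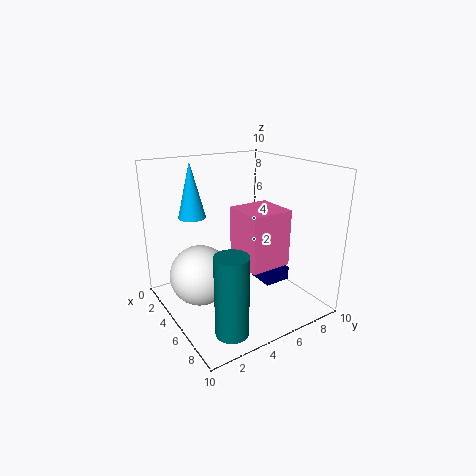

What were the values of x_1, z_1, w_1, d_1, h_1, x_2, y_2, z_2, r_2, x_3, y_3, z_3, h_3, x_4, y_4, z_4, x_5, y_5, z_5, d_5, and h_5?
x_1 = 4, z_1 = 1, w_1 = 2, d_1 = 2, h_1 = 1, x_2 = 9, y_2 = 2, z_2 = 1, r_2 = 1, x_3 = 2, y_3 = 3, z_3 = 6, h_3 = 4, x_4 = 5, y_4 = 2, z_4 = 3, x_5 = 4, y_5 = 5, z_5 = 3, d_5 = 3, h_5 = 4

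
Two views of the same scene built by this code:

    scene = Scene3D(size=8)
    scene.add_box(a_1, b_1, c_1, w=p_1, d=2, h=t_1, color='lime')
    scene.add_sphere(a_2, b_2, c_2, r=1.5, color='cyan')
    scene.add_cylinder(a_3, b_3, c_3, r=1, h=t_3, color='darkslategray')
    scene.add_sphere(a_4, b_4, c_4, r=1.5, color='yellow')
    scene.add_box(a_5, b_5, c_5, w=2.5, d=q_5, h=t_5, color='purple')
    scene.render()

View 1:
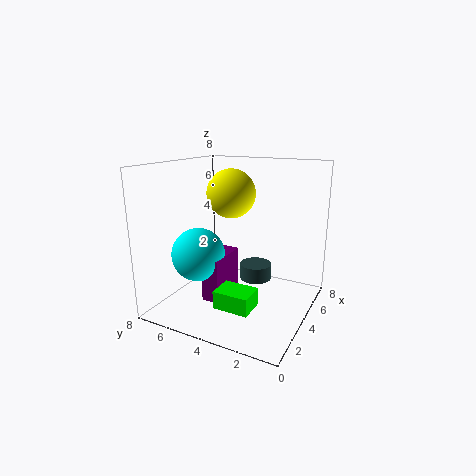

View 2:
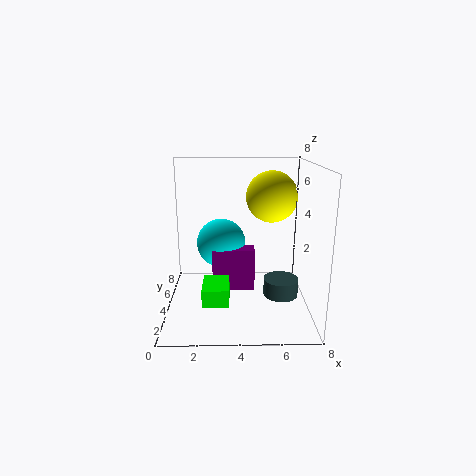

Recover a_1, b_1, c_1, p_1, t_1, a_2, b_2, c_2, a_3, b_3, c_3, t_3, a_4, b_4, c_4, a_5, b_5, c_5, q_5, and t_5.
a_1 = 2, b_1 = 2.5, c_1 = 0.5, p_1 = 1.5, t_1 = 1, a_2 = 3, b_2 = 6, c_2 = 3, a_3 = 6.5, b_3 = 4, c_3 = 0.5, t_3 = 1, a_4 = 6, b_4 = 5.5, c_4 = 6, a_5 = 2.5, b_5 = 4.5, c_5 = 0.5, q_5 = 1, t_5 = 2.5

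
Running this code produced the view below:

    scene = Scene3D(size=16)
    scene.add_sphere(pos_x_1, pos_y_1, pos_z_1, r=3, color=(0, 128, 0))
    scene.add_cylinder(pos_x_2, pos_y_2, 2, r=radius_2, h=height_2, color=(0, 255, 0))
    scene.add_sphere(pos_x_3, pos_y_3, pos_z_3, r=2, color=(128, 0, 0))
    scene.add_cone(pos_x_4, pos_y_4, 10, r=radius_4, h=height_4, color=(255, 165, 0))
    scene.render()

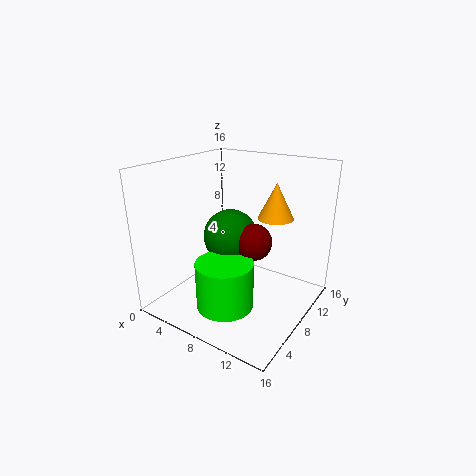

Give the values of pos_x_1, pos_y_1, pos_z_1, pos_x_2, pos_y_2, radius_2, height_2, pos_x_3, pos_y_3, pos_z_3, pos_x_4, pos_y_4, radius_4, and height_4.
pos_x_1 = 7, pos_y_1 = 8, pos_z_1 = 8, pos_x_2 = 9, pos_y_2 = 4, radius_2 = 3, height_2 = 5, pos_x_3 = 10, pos_y_3 = 8, pos_z_3 = 8, pos_x_4 = 11, pos_y_4 = 11, radius_4 = 2, height_4 = 4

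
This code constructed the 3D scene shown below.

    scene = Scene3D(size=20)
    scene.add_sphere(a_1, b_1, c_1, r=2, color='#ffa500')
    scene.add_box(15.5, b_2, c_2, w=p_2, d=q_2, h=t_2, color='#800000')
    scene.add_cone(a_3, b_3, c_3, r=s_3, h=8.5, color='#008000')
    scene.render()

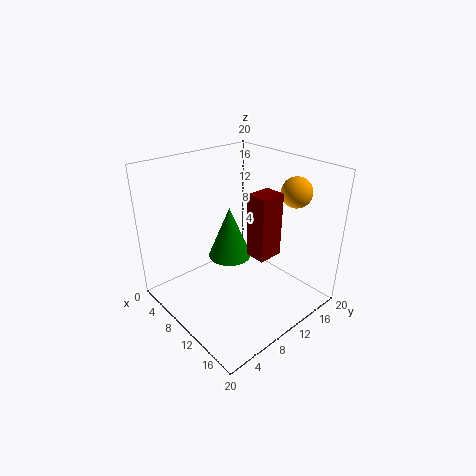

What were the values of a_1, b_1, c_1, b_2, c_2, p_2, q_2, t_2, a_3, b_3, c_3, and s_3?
a_1 = 15.5, b_1 = 15, c_1 = 17, b_2 = 6.5, c_2 = 11.5, p_2 = 2.5, q_2 = 3, t_2 = 7.5, a_3 = 4, b_3 = 13.5, c_3 = 3, s_3 = 3.5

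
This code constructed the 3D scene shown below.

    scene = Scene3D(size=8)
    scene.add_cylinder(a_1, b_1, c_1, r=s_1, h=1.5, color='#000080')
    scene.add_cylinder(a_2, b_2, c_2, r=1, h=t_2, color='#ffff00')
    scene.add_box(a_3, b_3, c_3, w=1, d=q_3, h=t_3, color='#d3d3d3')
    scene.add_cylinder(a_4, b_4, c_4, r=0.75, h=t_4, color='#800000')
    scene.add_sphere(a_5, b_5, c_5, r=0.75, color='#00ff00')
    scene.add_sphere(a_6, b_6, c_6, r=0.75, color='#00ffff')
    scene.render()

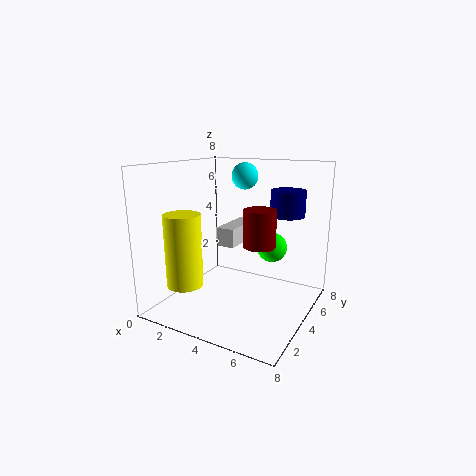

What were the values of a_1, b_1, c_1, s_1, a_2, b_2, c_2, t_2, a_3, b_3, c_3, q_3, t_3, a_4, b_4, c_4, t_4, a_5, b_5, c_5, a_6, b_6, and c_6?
a_1 = 6, b_1 = 6.25, c_1 = 5, s_1 = 1, a_2 = 1.75, b_2 = 2, c_2 = 1.5, t_2 = 4, a_3 = 3.25, b_3 = 3, c_3 = 3.75, q_3 = 2.75, t_3 = 1, a_4 = 6.25, b_4 = 2, c_4 = 4.5, t_4 = 1.75, a_5 = 6.25, b_5 = 3.5, c_5 = 4, a_6 = 3.75, b_6 = 5.25, c_6 = 7.25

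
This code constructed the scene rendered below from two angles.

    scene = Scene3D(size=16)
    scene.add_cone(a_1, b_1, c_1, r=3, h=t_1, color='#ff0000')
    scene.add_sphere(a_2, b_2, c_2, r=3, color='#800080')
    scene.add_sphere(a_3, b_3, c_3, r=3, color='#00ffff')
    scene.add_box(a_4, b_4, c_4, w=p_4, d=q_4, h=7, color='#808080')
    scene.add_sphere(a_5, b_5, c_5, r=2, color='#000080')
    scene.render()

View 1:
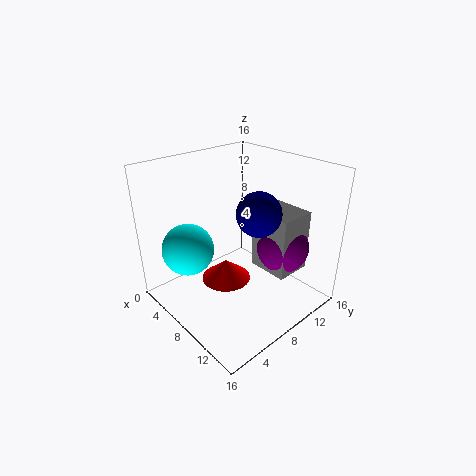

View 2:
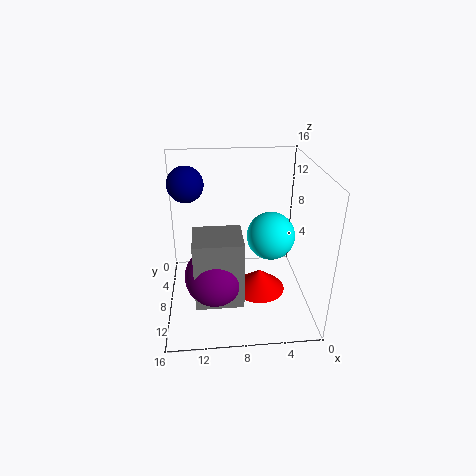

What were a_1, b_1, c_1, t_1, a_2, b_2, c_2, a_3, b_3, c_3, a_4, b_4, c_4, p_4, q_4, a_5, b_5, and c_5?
a_1 = 5.5, b_1 = 8.25, c_1 = 1.25, t_1 = 2.5, a_2 = 10.75, b_2 = 12.5, c_2 = 6.25, a_3 = 3.5, b_3 = 4.25, c_3 = 6, a_4 = 8, b_4 = 10.25, c_4 = 3.75, p_4 = 4.75, q_4 = 4.25, a_5 = 13.5, b_5 = 5.5, c_5 = 13.5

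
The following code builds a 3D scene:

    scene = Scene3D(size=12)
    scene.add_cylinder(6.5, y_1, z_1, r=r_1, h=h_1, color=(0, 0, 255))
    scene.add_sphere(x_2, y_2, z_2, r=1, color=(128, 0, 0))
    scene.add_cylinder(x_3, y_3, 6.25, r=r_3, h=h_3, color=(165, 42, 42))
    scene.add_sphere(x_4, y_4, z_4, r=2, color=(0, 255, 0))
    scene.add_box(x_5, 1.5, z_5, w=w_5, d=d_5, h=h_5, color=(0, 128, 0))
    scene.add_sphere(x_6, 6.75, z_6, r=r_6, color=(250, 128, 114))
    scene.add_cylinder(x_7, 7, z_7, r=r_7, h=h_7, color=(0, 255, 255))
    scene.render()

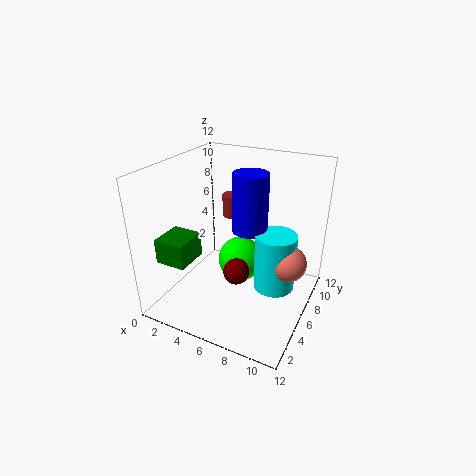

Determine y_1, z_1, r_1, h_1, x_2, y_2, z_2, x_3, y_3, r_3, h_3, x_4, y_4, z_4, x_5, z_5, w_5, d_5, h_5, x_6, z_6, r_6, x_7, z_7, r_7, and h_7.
y_1 = 7.25, z_1 = 6.25, r_1 = 1.5, h_1 = 5, x_2 = 7.25, y_2 = 3.25, z_2 = 4.75, x_3 = 3.75, y_3 = 9.5, r_3 = 1, h_3 = 2, x_4 = 5.5, y_4 = 7.5, z_4 = 3, x_5 = 1, z_5 = 4.75, w_5 = 2.5, d_5 = 2.75, h_5 = 2, x_6 = 10.25, z_6 = 4.25, r_6 = 1.5, x_7 = 9, z_7 = 1.5, r_7 = 1.75, h_7 = 5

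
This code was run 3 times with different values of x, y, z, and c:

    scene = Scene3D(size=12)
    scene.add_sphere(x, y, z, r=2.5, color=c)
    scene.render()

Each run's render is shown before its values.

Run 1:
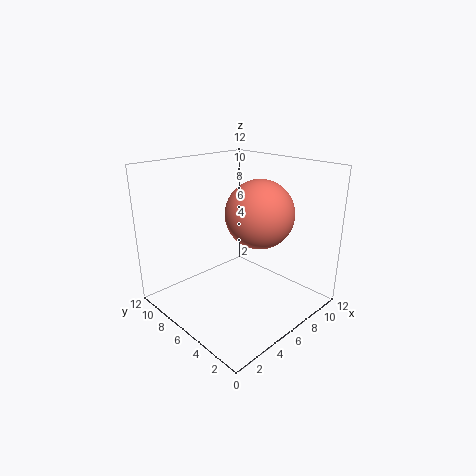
x = 5.25; y = 3; z = 9; c = 'salmon'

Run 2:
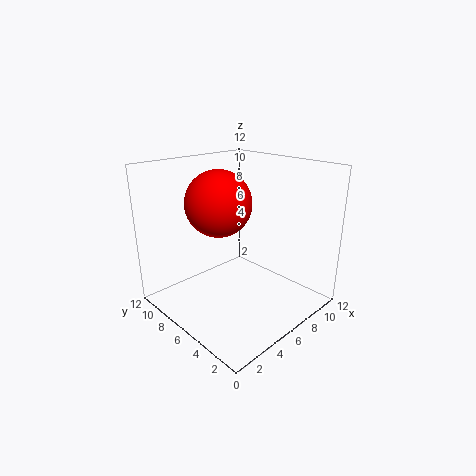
x = 3.75; y = 5.75; z = 9.5; c = 'red'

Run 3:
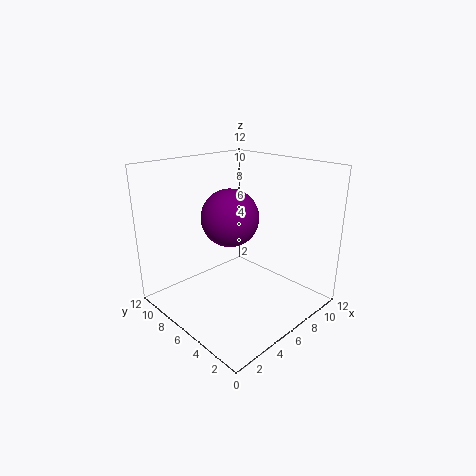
x = 6.5; y = 7.5; z = 7.25; c = 'purple'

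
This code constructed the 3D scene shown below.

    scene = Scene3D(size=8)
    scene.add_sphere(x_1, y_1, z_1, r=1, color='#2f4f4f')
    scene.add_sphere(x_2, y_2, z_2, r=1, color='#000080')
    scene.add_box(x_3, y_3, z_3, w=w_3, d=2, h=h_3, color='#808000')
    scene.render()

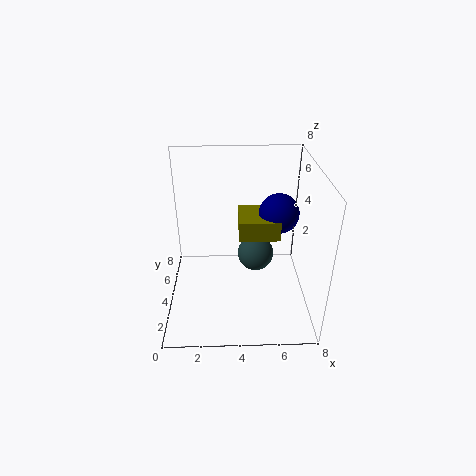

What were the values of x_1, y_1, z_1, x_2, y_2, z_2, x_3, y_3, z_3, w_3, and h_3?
x_1 = 5, y_1 = 4, z_1 = 3, x_2 = 6, y_2 = 3, z_2 = 6, x_3 = 4, y_3 = 2, z_3 = 5, w_3 = 2, h_3 = 1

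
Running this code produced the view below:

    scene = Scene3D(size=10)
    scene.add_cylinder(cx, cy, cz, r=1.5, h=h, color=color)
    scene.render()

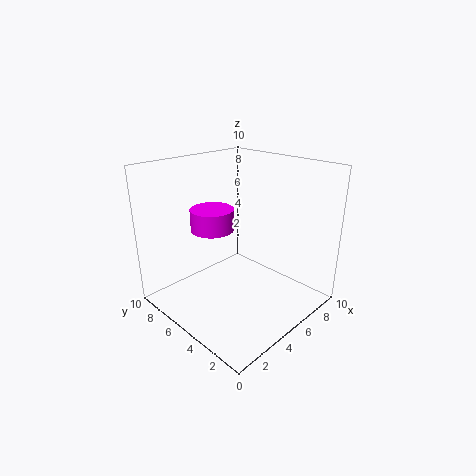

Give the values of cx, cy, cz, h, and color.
cx = 4; cy = 6.5; cz = 5.5; h = 1.5; color = 'magenta'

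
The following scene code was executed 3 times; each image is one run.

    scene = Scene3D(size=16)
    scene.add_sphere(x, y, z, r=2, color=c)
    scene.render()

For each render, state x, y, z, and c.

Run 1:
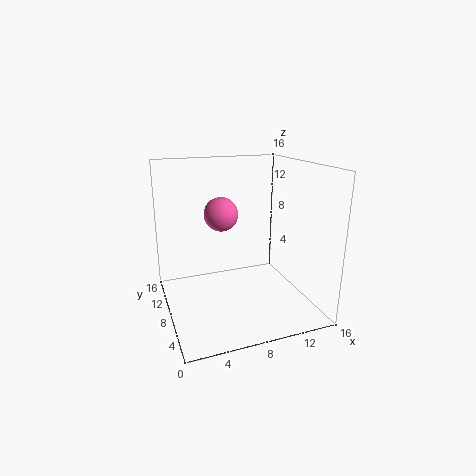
x = 7, y = 11, z = 10, c = 'hotpink'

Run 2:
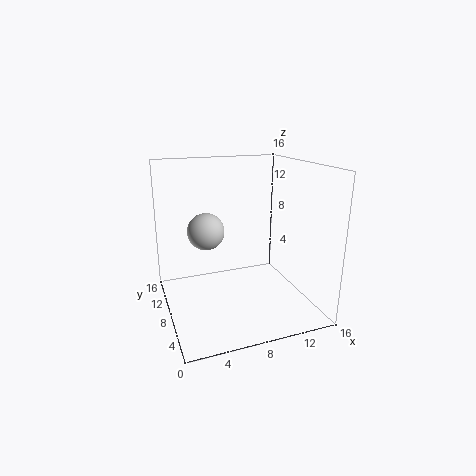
x = 4.5, y = 8.5, z = 9, c = 'lightgray'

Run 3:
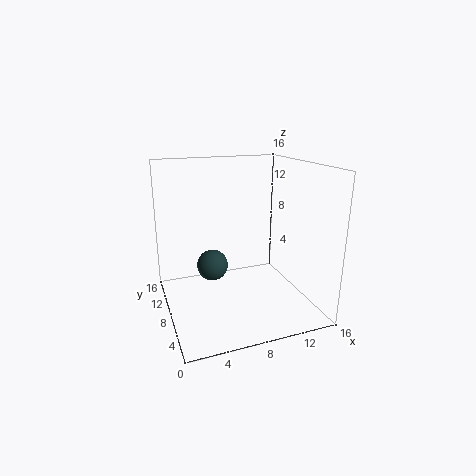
x = 6.5, y = 13.5, z = 2.5, c = 'darkslategray'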